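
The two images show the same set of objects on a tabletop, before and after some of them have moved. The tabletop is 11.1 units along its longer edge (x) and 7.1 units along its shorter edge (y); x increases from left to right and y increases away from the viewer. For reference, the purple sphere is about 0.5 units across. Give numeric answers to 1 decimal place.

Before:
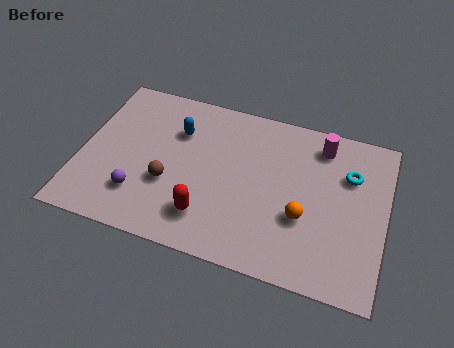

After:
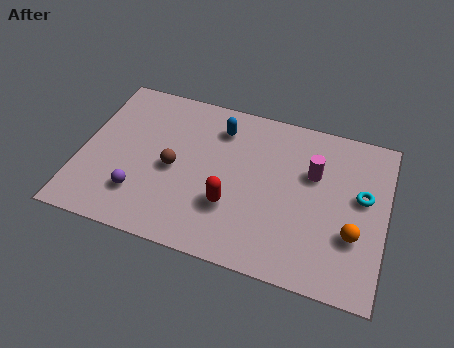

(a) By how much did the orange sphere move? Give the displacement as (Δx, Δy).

(1.8, -0.2)

The orange sphere was at about (8.2, 2.6) and moved to about (10.0, 2.4).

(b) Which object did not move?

the purple sphere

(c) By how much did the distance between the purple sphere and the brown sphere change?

+0.6

The distance was about 1.3 in the first image and 1.9 in the second, so they moved 0.6 units further apart.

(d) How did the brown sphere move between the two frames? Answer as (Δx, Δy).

(0.1, 0.7)

The brown sphere started near (3.3, 2.6) and ended near (3.4, 3.3).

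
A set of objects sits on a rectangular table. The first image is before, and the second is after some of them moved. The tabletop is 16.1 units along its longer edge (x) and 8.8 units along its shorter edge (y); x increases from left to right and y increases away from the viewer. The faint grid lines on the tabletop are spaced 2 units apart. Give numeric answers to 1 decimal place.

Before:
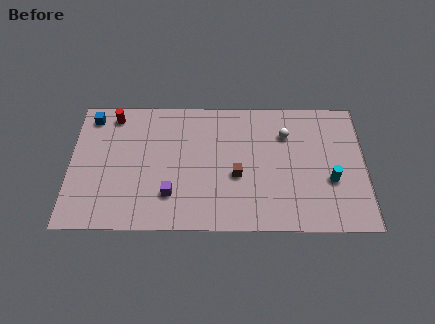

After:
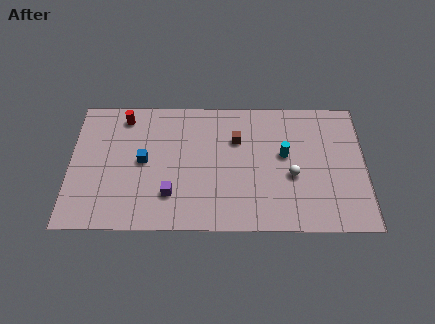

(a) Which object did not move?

the purple cube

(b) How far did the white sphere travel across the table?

2.8

The white sphere moved from about (11.8, 6.4) to (12.1, 3.6), a distance of √(0.3² + 2.8²) ≈ 2.8.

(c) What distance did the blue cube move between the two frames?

4.2

The blue cube moved from about (1.1, 7.5) to (4.0, 4.5), a distance of √(2.9² + 3.0²) ≈ 4.2.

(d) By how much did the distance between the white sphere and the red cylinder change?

+0.4

They were about 9.6 units apart before and 10.0 after — 0.4 units further apart.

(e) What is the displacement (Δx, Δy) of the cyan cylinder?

(-2.5, 1.7)

From the two frames, the cyan cylinder sits at roughly (14.2, 3.3) before and (11.7, 5.0) after.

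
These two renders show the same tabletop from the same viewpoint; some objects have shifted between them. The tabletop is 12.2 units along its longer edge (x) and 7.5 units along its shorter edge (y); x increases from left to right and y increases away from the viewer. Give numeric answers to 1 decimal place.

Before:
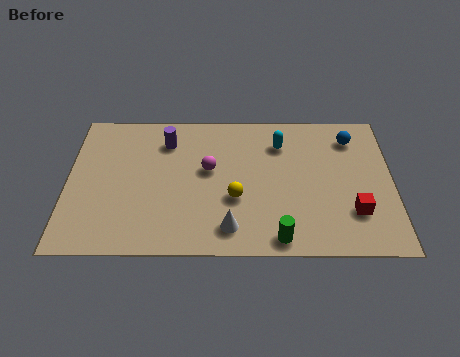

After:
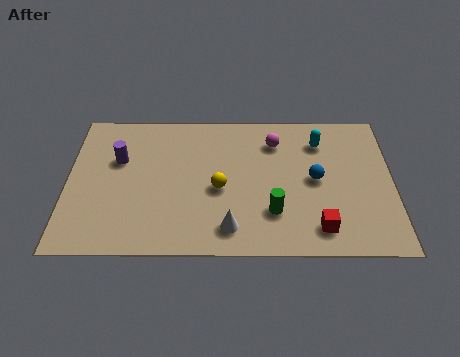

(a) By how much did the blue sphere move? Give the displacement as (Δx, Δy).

(-1.4, -2.2)

The blue sphere was at about (10.7, 6.0) and moved to about (9.3, 3.8).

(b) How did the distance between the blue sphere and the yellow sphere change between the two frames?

-1.8

Before: roughly 5.4 units apart; after: 3.6. That's 1.8 units closer together.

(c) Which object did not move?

the white cone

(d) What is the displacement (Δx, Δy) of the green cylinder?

(-0.2, 1.3)

From the two frames, the green cylinder sits at roughly (7.9, 0.8) before and (7.7, 2.1) after.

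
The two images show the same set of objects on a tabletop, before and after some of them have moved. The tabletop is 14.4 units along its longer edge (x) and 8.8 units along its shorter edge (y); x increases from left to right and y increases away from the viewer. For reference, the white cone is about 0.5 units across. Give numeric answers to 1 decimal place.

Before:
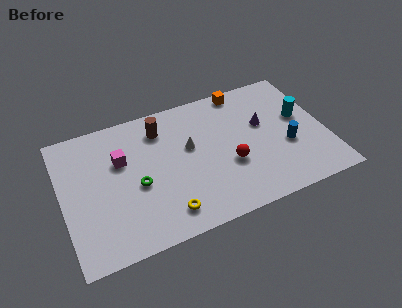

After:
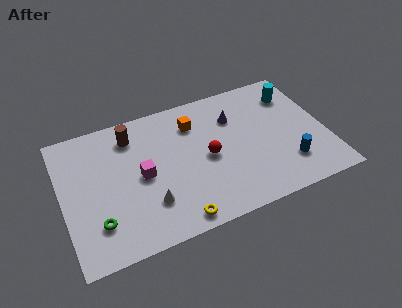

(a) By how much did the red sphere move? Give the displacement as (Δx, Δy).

(-1.1, 0.9)

From the two frames, the red sphere sits at roughly (9.0, 3.3) before and (7.9, 4.2) after.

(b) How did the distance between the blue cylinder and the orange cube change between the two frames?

+1.5

The distance was about 5.0 in the first image and 6.5 in the second, so they moved 1.5 units further apart.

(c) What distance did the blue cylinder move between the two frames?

1.2

From (12.2, 3.4) to (12.1, 2.2), the blue cylinder covered √(0.1² + 1.2²) ≈ 1.2 units.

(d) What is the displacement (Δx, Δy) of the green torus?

(-2.3, -1.6)

The green torus started near (4.0, 3.8) and ended near (1.7, 2.2).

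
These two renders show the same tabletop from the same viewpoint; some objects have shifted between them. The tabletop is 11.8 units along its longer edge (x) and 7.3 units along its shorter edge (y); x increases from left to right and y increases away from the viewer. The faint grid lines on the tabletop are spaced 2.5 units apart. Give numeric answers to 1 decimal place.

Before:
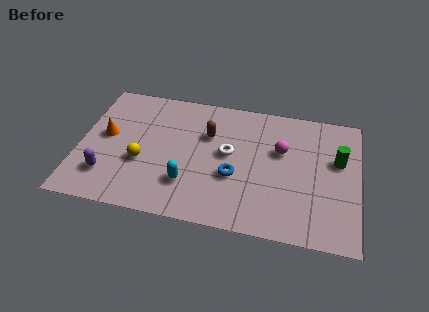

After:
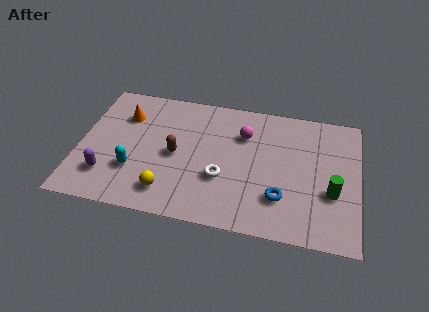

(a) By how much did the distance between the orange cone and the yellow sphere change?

+2.4

They were about 2.0 units apart before and 4.4 after — 2.4 units further apart.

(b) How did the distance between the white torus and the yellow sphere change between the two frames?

-1.3

The distance was about 3.8 in the first image and 2.5 in the second, so they moved 1.3 units closer together.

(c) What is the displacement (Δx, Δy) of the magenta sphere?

(-1.6, 0.6)

The magenta sphere was at about (8.5, 4.6) and moved to about (6.9, 5.2).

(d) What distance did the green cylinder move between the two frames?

1.8

From (10.9, 4.5) to (10.7, 2.7), the green cylinder covered √(0.2² + 1.8²) ≈ 1.8 units.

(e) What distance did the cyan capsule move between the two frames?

2.3

The cyan capsule was near (4.7, 2.0) before and (2.4, 2.3) after, so it travelled √(2.3² + 0.3²) ≈ 2.3 units.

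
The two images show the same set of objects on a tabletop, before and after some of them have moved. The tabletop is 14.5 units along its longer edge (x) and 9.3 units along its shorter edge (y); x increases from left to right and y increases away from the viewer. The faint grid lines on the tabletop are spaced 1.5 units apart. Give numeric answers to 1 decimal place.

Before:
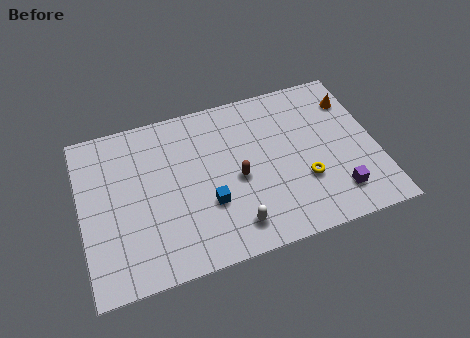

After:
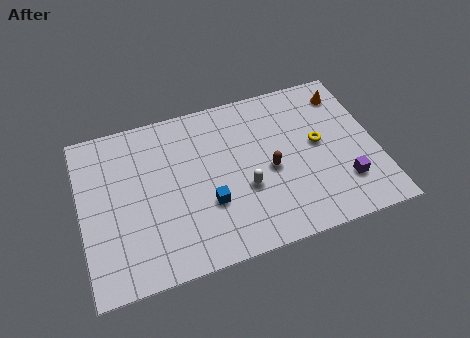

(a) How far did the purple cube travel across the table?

0.6

From (12.3, 1.9) to (12.7, 2.4), the purple cube covered √(0.4² + 0.5²) ≈ 0.6 units.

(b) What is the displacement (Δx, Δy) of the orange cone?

(-0.3, 0.5)

The orange cone started near (13.6, 7.1) and ended near (13.3, 7.6).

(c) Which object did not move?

the blue cube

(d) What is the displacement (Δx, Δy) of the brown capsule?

(1.6, 0.0)

The brown capsule was at about (7.6, 4.2) and moved to about (9.2, 4.2).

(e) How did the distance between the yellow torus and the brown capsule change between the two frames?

-0.8

They were about 3.4 units apart before and 2.6 after — 0.8 units closer together.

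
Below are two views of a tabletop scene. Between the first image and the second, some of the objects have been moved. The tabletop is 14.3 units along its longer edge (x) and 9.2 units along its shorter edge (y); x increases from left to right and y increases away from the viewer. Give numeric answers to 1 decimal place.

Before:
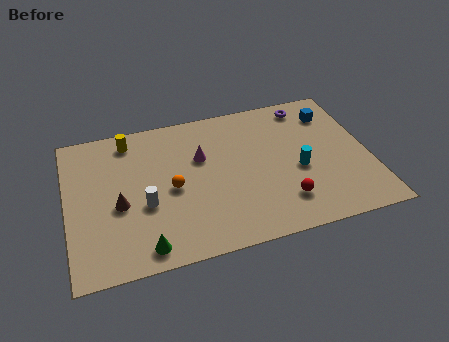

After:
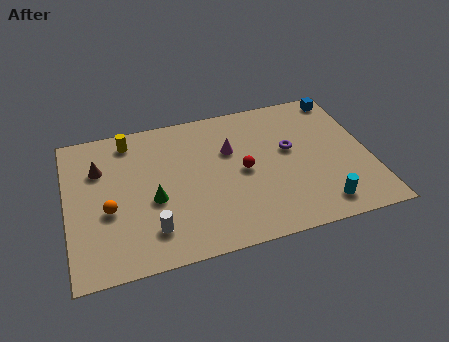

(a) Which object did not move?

the yellow cylinder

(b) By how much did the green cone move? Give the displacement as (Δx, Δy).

(0.6, 2.7)

The green cone was at about (3.4, 1.1) and moved to about (4.0, 3.8).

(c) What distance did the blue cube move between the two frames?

1.2

From (12.8, 7.2) to (13.4, 8.2), the blue cube covered √(0.6² + 1.0²) ≈ 1.2 units.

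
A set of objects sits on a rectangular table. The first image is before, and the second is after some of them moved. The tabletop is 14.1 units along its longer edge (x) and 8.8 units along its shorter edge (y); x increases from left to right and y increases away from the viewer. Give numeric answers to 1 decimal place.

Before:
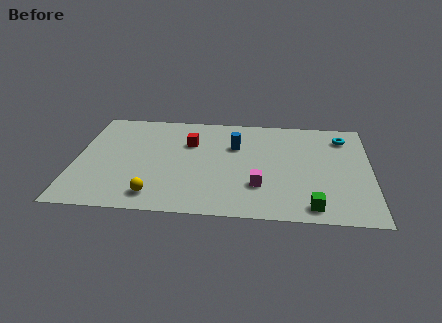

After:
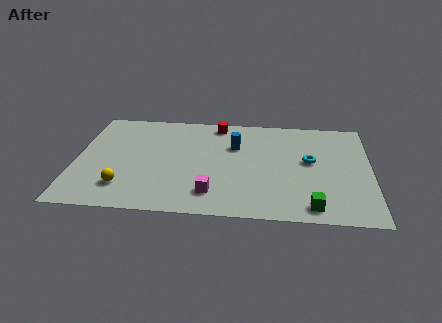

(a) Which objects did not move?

the green cube and the blue cylinder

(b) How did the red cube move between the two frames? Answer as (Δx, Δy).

(1.3, 1.8)

The red cube started near (5.4, 6.0) and ended near (6.7, 7.8).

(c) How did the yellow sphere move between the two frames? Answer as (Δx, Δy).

(-1.5, 0.6)

From the two frames, the yellow sphere sits at roughly (3.9, 1.4) before and (2.4, 2.0) after.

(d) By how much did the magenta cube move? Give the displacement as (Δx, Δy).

(-2.2, -0.8)

From the two frames, the magenta cube sits at roughly (8.8, 2.6) before and (6.6, 1.8) after.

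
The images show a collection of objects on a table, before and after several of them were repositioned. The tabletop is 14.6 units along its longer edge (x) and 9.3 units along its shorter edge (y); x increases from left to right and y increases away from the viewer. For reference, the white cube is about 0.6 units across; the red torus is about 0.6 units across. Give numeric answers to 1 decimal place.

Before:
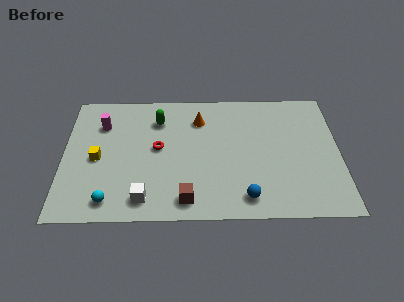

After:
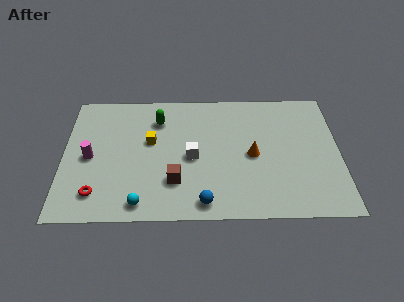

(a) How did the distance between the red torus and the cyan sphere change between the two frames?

-2.1

The distance was about 4.5 in the first image and 2.4 in the second, so they moved 2.1 units closer together.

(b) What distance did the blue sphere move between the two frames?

2.2

The blue sphere was near (9.6, 1.4) before and (7.4, 1.1) after, so it travelled √(2.2² + 0.3²) ≈ 2.2 units.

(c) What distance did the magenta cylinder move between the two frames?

2.5

The magenta cylinder moved from about (2.0, 6.8) to (1.4, 4.4), a distance of √(0.6² + 2.4²) ≈ 2.5.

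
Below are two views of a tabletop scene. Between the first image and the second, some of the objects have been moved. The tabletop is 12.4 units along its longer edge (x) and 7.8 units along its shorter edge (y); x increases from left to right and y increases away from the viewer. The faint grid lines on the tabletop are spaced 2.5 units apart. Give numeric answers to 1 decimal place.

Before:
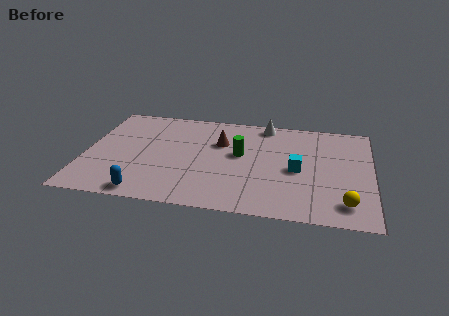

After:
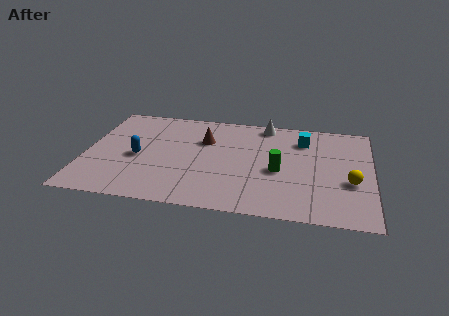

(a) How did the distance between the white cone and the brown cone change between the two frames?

+0.5

Before: roughly 2.6 units apart; after: 3.1. That's 0.5 units further apart.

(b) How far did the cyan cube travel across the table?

2.4

The cyan cube moved from about (9.2, 3.6) to (9.4, 6.0), a distance of √(0.2² + 2.4²) ≈ 2.4.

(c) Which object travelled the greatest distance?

the blue capsule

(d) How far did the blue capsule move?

2.7

From (2.8, 0.8) to (2.3, 3.5), the blue capsule covered √(0.5² + 2.7²) ≈ 2.7 units.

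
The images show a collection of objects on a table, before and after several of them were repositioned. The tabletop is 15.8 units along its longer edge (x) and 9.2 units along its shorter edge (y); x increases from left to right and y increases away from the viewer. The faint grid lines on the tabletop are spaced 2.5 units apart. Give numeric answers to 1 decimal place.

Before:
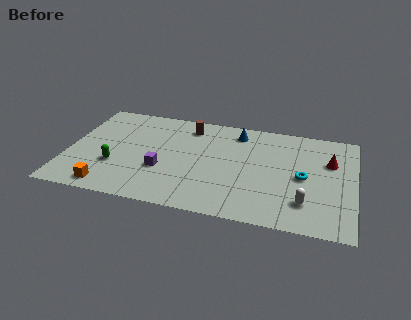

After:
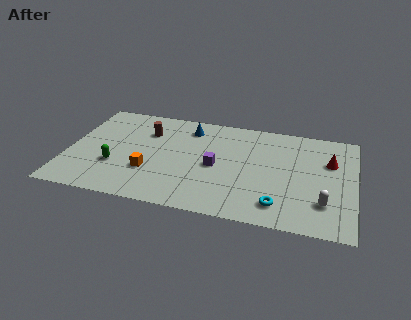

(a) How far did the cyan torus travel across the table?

3.0

From (13.0, 4.4) to (11.8, 1.7), the cyan torus covered √(1.2² + 2.7²) ≈ 3.0 units.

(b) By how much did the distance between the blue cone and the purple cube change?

-2.3

The distance was about 5.9 in the first image and 3.6 in the second, so they moved 2.3 units closer together.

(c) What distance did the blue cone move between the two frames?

2.7

From (9.2, 7.7) to (6.5, 7.5), the blue cone covered √(2.7² + 0.2²) ≈ 2.7 units.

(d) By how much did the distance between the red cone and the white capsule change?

-0.4

Before: roughly 4.1 units apart; after: 3.7. That's 0.4 units closer together.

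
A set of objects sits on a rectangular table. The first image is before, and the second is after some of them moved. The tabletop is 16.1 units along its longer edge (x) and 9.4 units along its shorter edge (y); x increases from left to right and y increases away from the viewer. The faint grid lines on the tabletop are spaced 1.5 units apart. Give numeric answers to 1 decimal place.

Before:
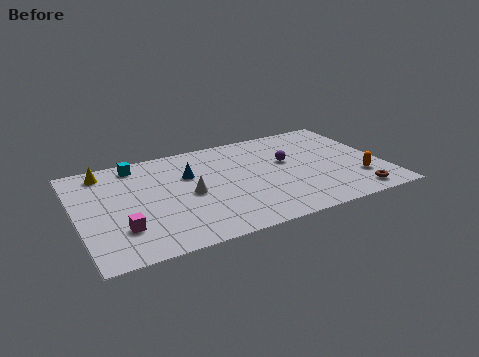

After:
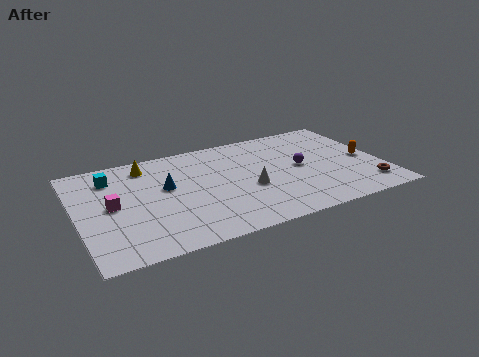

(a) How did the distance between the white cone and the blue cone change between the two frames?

+2.7

Before: roughly 1.8 units apart; after: 4.5. That's 2.7 units further apart.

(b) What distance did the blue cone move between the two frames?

1.5

From (6.0, 6.2) to (4.7, 5.5), the blue cone covered √(1.3² + 0.7²) ≈ 1.5 units.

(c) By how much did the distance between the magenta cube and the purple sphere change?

+0.4

The distance was about 9.6 in the first image and 10.0 in the second, so they moved 0.4 units further apart.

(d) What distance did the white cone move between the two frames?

3.2

The white cone moved from about (5.8, 4.4) to (8.9, 3.8), a distance of √(3.1² + 0.6²) ≈ 3.2.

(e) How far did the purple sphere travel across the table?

1.0

The purple sphere was near (11.2, 5.6) before and (11.8, 4.8) after, so it travelled √(0.6² + 0.8²) ≈ 1.0 units.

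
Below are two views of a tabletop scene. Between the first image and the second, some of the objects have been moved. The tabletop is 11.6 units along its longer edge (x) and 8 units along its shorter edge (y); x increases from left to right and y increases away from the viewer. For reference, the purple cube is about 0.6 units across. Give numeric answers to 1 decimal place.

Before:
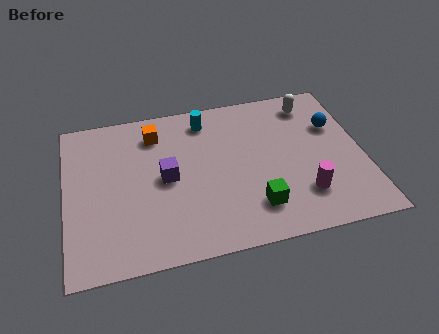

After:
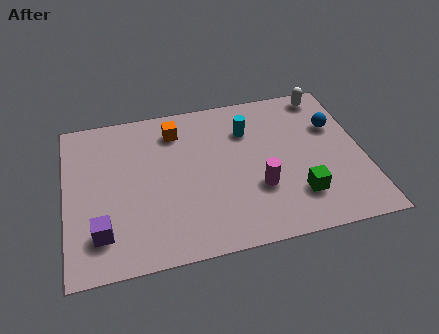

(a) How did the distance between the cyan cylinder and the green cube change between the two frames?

-1.0

The distance was about 5.2 in the first image and 4.2 in the second, so they moved 1.0 units closer together.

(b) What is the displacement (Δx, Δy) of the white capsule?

(0.6, 0.4)

The white capsule was at about (9.8, 6.7) and moved to about (10.4, 7.1).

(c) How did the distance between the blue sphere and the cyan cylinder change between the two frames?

-1.8

They were about 5.2 units apart before and 3.4 after — 1.8 units closer together.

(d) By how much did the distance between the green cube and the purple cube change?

+3.6

They were about 4.0 units apart before and 7.6 after — 3.6 units further apart.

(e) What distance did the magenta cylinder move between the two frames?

1.8

The magenta cylinder was near (9.1, 2.0) before and (7.4, 2.7) after, so it travelled √(1.7² + 0.7²) ≈ 1.8 units.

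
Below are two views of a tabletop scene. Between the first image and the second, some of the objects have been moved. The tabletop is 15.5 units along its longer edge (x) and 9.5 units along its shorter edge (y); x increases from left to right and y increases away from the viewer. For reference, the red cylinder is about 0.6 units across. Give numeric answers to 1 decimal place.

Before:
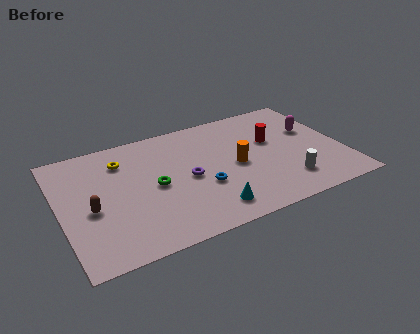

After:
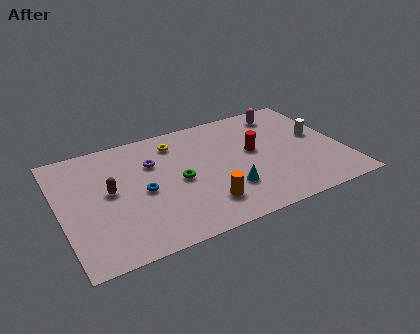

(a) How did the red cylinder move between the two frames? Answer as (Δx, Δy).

(-1.1, -0.5)

The red cylinder was at about (11.8, 5.8) and moved to about (10.7, 5.3).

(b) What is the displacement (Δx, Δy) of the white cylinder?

(2.2, 3.2)

The white cylinder was at about (12.1, 2.1) and moved to about (14.3, 5.3).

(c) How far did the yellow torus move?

3.0

The yellow torus was near (3.6, 7.3) before and (6.6, 7.7) after, so it travelled √(3.0² + 0.4²) ≈ 3.0 units.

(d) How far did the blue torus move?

3.3

The blue torus moved from about (7.6, 3.5) to (4.4, 4.4), a distance of √(3.2² + 0.9²) ≈ 3.3.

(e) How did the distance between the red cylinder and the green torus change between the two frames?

-2.4

They were about 6.8 units apart before and 4.4 after — 2.4 units closer together.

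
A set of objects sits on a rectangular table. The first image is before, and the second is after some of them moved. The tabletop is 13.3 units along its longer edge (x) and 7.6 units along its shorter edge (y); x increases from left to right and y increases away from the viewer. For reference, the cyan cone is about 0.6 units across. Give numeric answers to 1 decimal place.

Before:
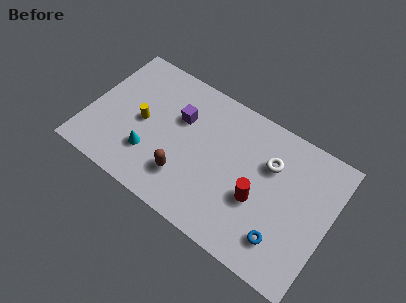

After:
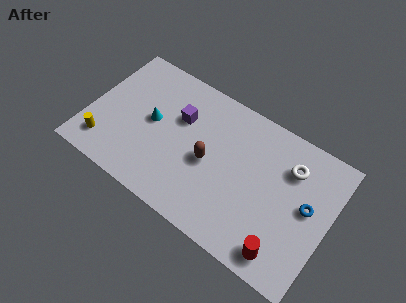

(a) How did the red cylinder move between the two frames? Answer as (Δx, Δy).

(1.8, -1.9)

The red cylinder was at about (9.5, 3.0) and moved to about (11.3, 1.1).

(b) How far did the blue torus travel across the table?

2.6

From (11.1, 1.7) to (12.1, 4.1), the blue torus covered √(1.0² + 2.4²) ≈ 2.6 units.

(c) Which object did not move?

the purple cube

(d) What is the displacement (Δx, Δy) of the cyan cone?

(-0.2, 1.8)

The cyan cone was at about (3.6, 2.2) and moved to about (3.4, 4.0).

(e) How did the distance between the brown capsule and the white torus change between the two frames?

-0.6

Before: roughly 5.3 units apart; after: 4.7. That's 0.6 units closer together.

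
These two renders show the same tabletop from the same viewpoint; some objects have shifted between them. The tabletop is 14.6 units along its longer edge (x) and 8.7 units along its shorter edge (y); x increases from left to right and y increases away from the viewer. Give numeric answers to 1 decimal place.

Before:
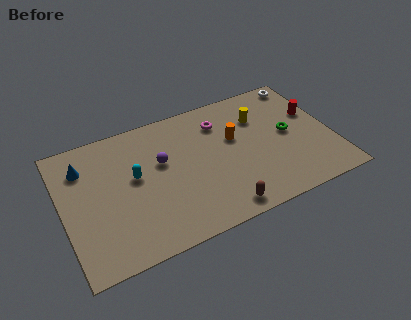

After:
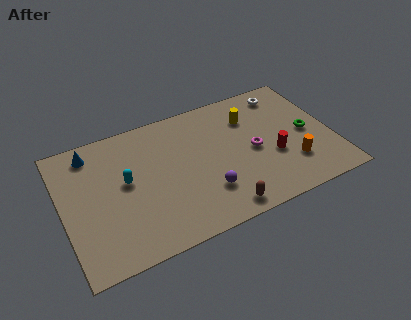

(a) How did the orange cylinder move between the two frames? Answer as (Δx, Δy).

(2.8, -2.9)

The orange cylinder was at about (9.4, 5.3) and moved to about (12.2, 2.4).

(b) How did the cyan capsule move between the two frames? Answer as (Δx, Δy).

(-0.5, -0.1)

The cyan capsule started near (3.9, 4.9) and ended near (3.4, 4.8).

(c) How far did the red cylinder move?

3.3

From (13.8, 5.4) to (11.3, 3.3), the red cylinder covered √(2.5² + 2.1²) ≈ 3.3 units.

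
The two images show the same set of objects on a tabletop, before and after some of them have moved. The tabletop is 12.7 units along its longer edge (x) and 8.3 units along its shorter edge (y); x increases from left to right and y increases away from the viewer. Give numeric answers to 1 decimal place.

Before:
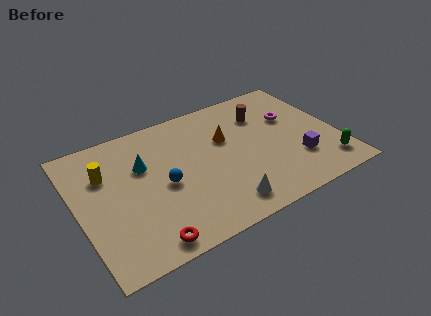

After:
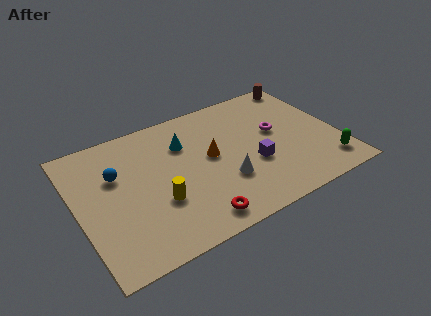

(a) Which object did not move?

the green capsule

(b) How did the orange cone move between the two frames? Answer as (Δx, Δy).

(-0.9, -0.8)

The orange cone was at about (7.4, 5.3) and moved to about (6.5, 4.5).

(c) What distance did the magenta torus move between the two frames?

1.1

The magenta torus was near (10.7, 5.3) before and (9.8, 4.7) after, so it travelled √(0.9² + 0.6²) ≈ 1.1 units.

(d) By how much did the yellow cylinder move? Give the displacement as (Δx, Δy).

(2.2, -2.8)

The yellow cylinder was at about (1.5, 5.7) and moved to about (3.7, 2.9).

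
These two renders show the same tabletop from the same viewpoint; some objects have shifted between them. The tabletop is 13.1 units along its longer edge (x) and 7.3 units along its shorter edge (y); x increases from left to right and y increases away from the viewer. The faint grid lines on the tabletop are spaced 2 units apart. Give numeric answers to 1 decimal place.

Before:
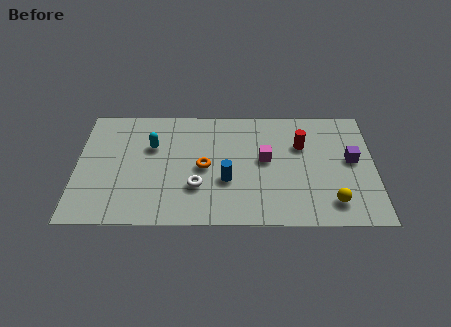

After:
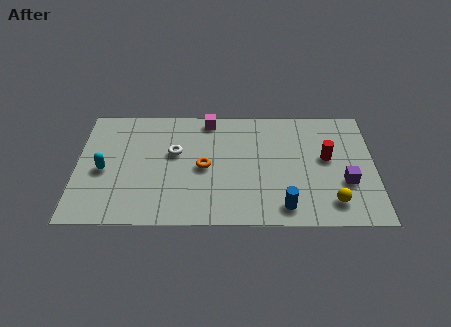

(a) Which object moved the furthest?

the magenta cube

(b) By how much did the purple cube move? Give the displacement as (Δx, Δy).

(-0.3, -1.4)

The purple cube started near (12.1, 4.0) and ended near (11.8, 2.6).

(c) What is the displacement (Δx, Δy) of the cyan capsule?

(-2.1, -1.5)

From the two frames, the cyan capsule sits at roughly (3.3, 4.8) before and (1.2, 3.3) after.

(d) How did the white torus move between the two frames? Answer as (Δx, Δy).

(-1.0, 2.1)

From the two frames, the white torus sits at roughly (5.3, 2.3) before and (4.3, 4.4) after.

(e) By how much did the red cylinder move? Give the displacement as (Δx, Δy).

(1.1, -0.8)

From the two frames, the red cylinder sits at roughly (9.9, 4.9) before and (11.0, 4.1) after.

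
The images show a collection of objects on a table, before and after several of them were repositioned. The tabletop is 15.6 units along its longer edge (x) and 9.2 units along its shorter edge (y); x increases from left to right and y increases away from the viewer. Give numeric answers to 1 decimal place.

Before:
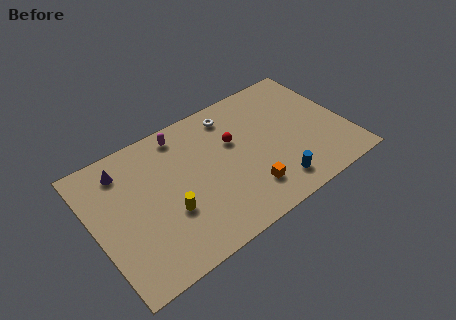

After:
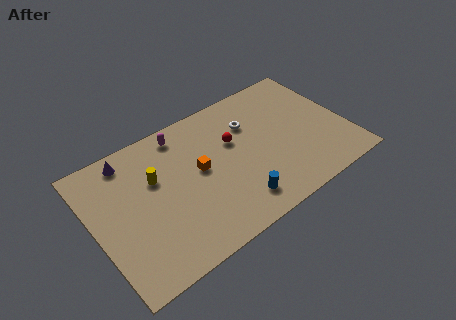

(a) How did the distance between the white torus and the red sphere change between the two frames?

-0.5

Before: roughly 1.9 units apart; after: 1.4. That's 0.5 units closer together.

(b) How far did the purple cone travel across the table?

0.6

The purple cone moved from about (2.2, 7.5) to (2.6, 8.0), a distance of √(0.4² + 0.5²) ≈ 0.6.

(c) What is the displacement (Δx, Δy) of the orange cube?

(-2.5, 2.9)

The orange cube was at about (9.0, 2.1) and moved to about (6.5, 5.0).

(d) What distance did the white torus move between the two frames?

1.6

From (9.0, 7.7) to (10.0, 6.5), the white torus covered √(1.0² + 1.2²) ≈ 1.6 units.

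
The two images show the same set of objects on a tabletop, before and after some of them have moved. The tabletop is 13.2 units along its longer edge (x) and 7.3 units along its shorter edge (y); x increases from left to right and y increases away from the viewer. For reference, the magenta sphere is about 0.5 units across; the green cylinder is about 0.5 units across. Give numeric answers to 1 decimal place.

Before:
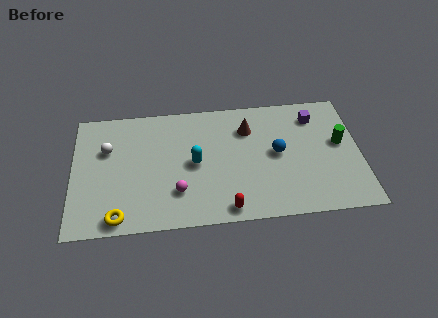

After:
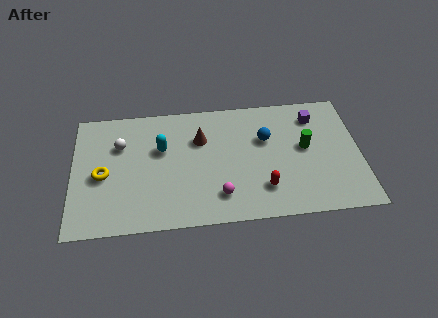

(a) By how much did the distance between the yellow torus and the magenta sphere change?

+2.6

Before: roughly 3.0 units apart; after: 5.6. That's 2.6 units further apart.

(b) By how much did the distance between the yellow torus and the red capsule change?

+2.6

They were about 4.9 units apart before and 7.5 after — 2.6 units further apart.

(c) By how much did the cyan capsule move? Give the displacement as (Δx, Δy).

(-1.5, 1.0)

The cyan capsule was at about (5.6, 3.6) and moved to about (4.1, 4.6).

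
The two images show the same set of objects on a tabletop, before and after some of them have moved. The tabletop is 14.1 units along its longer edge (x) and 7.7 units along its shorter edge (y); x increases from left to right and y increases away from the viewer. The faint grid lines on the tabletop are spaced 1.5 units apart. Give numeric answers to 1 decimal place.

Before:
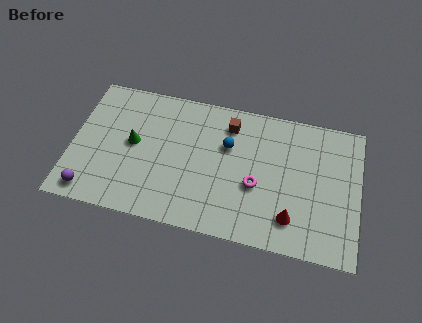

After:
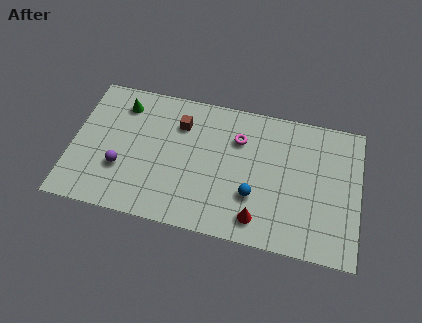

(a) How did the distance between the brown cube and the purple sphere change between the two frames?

-4.2

They were about 8.3 units apart before and 4.1 after — 4.2 units closer together.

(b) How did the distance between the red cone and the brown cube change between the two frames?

+0.4

Before: roughly 5.6 units apart; after: 6.0. That's 0.4 units further apart.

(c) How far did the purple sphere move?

2.1

The purple sphere was near (1.1, 1.0) before and (2.5, 2.6) after, so it travelled √(1.4² + 1.6²) ≈ 2.1 units.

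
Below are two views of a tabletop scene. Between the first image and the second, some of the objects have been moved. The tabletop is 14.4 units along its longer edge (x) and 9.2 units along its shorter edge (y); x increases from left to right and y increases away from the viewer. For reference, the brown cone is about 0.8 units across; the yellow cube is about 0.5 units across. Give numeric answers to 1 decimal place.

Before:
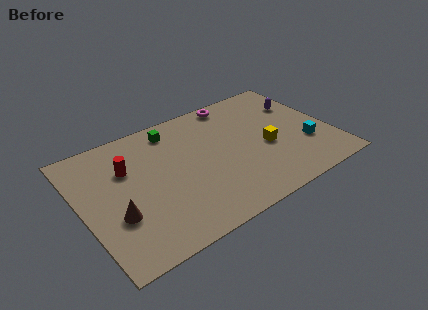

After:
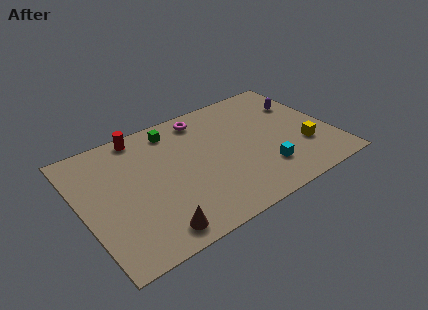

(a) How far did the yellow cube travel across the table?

2.2

The yellow cube was near (10.6, 3.9) before and (12.6, 2.9) after, so it travelled √(2.0² + 1.0²) ≈ 2.2 units.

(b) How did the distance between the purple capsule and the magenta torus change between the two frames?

+1.7

They were about 4.1 units apart before and 5.8 after — 1.7 units further apart.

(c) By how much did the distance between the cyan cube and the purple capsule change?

+1.7

Before: roughly 3.4 units apart; after: 5.1. That's 1.7 units further apart.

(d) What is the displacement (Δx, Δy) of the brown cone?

(1.8, -2.0)

The brown cone started near (1.7, 3.2) and ended near (3.5, 1.2).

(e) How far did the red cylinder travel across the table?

2.4

The red cylinder was near (2.8, 6.2) before and (3.9, 8.3) after, so it travelled √(1.1² + 2.1²) ≈ 2.4 units.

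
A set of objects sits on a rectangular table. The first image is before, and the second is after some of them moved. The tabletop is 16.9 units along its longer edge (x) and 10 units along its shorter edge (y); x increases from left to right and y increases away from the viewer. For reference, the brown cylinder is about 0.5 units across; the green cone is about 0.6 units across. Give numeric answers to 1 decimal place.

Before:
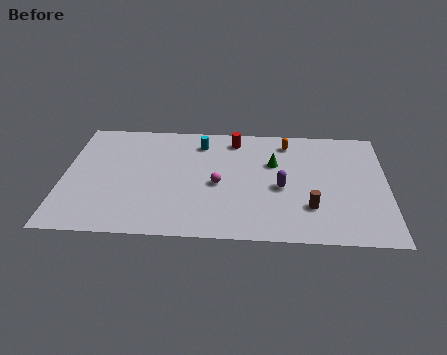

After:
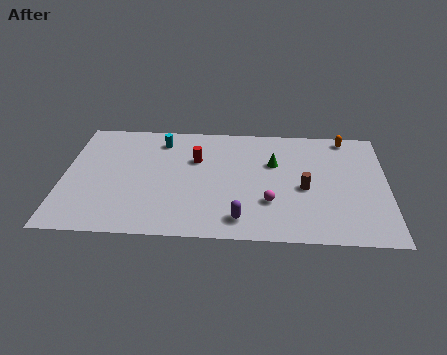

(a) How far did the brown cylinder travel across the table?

1.6

The brown cylinder moved from about (12.9, 2.8) to (12.6, 4.4), a distance of √(0.3² + 1.6²) ≈ 1.6.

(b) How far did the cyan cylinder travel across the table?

2.1

The cyan cylinder moved from about (7.1, 8.1) to (5.0, 8.2), a distance of √(2.1² + 0.1²) ≈ 2.1.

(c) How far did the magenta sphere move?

3.0

The magenta sphere moved from about (8.1, 4.5) to (10.8, 3.1), a distance of √(2.7² + 1.4²) ≈ 3.0.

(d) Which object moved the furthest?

the purple capsule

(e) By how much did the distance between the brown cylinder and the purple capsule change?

+2.1

Before: roughly 2.2 units apart; after: 4.3. That's 2.1 units further apart.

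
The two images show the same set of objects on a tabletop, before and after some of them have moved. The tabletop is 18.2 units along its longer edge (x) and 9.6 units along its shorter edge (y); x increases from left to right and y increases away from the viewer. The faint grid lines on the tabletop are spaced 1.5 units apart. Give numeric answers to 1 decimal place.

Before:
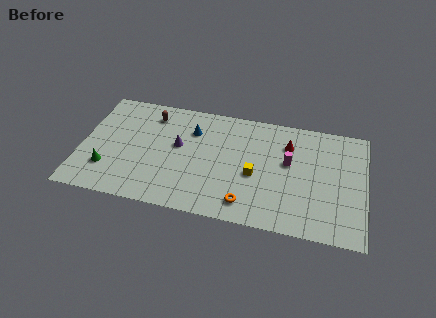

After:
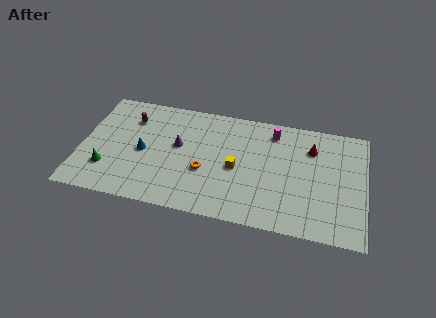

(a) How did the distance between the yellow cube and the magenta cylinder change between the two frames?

+1.6

They were about 2.6 units apart before and 4.2 after — 1.6 units further apart.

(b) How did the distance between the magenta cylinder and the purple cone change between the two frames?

-0.6

They were about 7.1 units apart before and 6.5 after — 0.6 units closer together.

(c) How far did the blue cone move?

3.9

The blue cone moved from about (7.0, 7.0) to (4.0, 4.5), a distance of √(3.0² + 2.5²) ≈ 3.9.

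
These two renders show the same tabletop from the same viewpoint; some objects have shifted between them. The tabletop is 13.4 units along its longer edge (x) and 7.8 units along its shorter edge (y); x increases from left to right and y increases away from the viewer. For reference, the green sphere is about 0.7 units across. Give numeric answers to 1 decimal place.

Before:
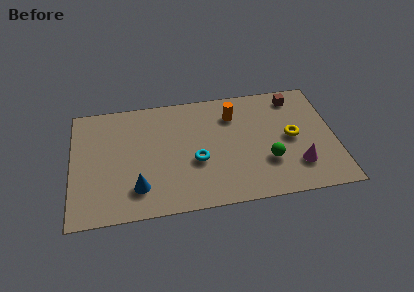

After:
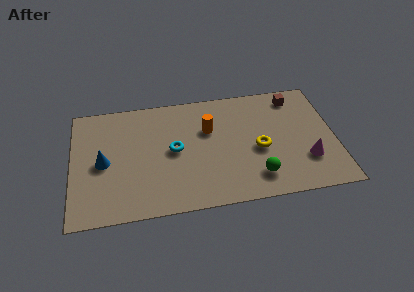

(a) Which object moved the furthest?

the blue cone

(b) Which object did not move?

the brown cube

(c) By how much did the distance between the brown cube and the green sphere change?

+1.1

The distance was about 4.4 in the first image and 5.5 in the second, so they moved 1.1 units further apart.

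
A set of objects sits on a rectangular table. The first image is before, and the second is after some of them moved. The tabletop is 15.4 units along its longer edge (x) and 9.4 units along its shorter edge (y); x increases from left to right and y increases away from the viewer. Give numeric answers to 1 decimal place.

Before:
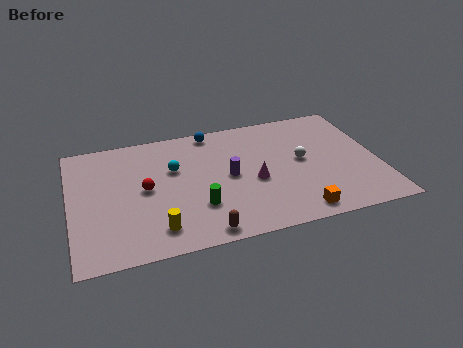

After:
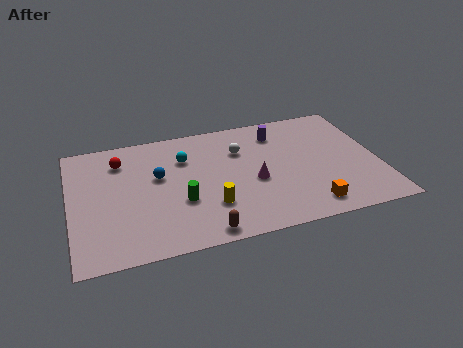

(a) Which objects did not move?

the magenta cone and the brown capsule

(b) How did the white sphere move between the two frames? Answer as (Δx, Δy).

(-3.0, 1.6)

The white sphere was at about (11.6, 5.0) and moved to about (8.6, 6.6).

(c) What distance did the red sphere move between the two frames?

2.7

From (3.7, 4.8) to (2.6, 7.3), the red sphere covered √(1.1² + 2.5²) ≈ 2.7 units.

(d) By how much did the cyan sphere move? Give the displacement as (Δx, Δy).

(0.6, 0.7)

From the two frames, the cyan sphere sits at roughly (5.2, 6.0) before and (5.8, 6.7) after.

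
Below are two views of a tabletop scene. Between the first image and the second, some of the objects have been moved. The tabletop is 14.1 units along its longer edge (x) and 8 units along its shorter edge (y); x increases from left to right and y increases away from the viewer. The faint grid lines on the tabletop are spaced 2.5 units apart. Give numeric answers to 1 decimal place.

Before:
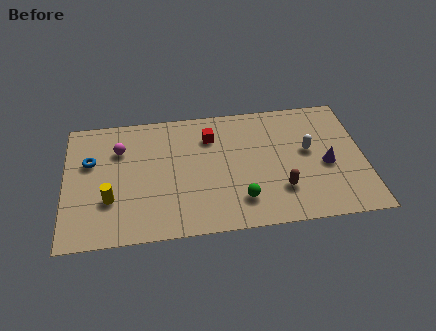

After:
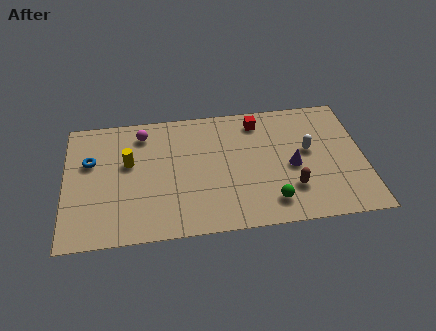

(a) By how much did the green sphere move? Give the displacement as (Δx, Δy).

(1.4, -0.3)

From the two frames, the green sphere sits at roughly (8.2, 1.8) before and (9.6, 1.5) after.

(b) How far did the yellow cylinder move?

2.4

The yellow cylinder was near (2.1, 2.6) before and (3.0, 4.8) after, so it travelled √(0.9² + 2.2²) ≈ 2.4 units.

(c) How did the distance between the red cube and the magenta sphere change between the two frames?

+1.2

The distance was about 4.3 in the first image and 5.5 in the second, so they moved 1.2 units further apart.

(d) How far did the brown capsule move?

0.5

The brown capsule was near (10.1, 2.2) before and (10.6, 2.2) after, so it travelled √(0.5² + 0.0²) ≈ 0.5 units.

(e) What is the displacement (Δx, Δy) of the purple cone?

(-1.6, 0.1)

From the two frames, the purple cone sits at roughly (12.3, 3.5) before and (10.7, 3.6) after.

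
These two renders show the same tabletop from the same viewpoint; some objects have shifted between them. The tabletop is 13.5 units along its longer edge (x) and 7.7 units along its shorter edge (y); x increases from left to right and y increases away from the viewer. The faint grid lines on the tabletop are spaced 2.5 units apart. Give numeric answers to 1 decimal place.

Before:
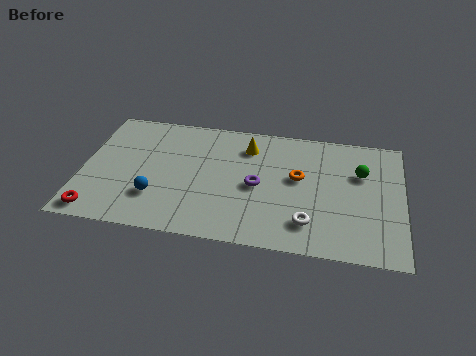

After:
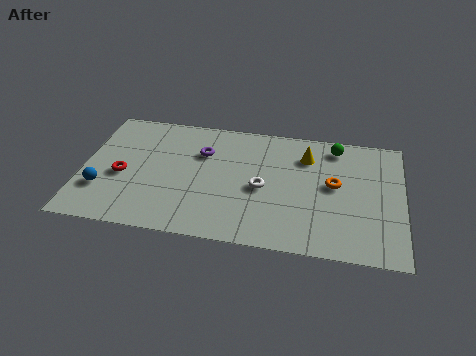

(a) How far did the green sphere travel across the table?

1.9

The green sphere moved from about (11.7, 5.1) to (10.6, 6.6), a distance of √(1.1² + 1.5²) ≈ 1.9.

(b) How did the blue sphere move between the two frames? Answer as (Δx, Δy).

(-2.3, 0.1)

From the two frames, the blue sphere sits at roughly (3.2, 2.2) before and (0.9, 2.3) after.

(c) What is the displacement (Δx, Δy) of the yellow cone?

(2.5, -0.2)

The yellow cone was at about (6.9, 6.0) and moved to about (9.4, 5.8).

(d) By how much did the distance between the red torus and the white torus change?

-2.9

Before: roughly 8.8 units apart; after: 5.9. That's 2.9 units closer together.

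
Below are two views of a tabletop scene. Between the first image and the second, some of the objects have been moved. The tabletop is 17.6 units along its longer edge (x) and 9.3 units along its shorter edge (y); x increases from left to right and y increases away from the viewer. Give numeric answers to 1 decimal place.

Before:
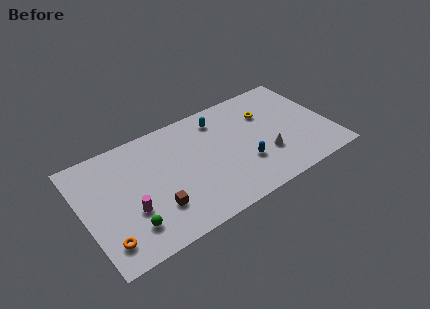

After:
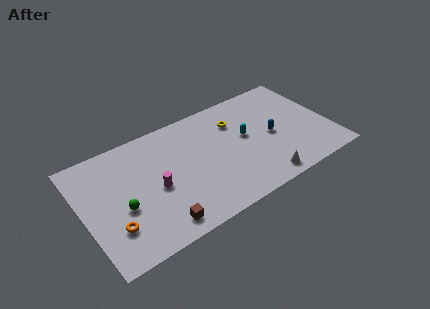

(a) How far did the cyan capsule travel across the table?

2.9

From (10.1, 7.6) to (11.7, 5.2), the cyan capsule covered √(1.6² + 2.4²) ≈ 2.9 units.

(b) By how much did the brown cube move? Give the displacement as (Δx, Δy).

(0.0, -1.3)

From the two frames, the brown cube sits at roughly (4.8, 2.6) before and (4.8, 1.3) after.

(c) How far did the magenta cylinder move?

2.1

The magenta cylinder moved from about (3.1, 3.3) to (5.0, 4.2), a distance of √(1.9² + 0.9²) ≈ 2.1.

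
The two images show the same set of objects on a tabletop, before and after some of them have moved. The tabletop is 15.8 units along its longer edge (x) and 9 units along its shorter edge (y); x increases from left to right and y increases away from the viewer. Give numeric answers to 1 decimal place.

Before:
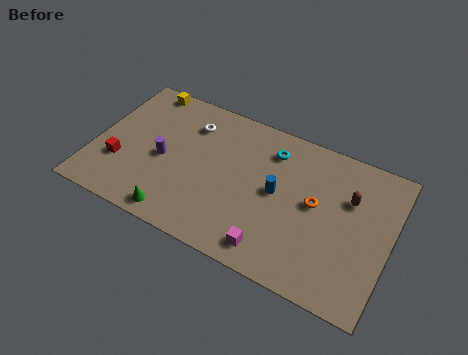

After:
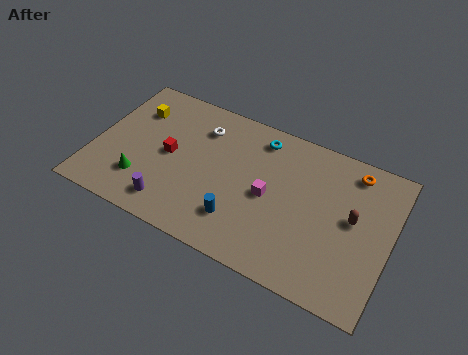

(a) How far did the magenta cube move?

3.1

The magenta cube moved from about (10.0, 1.3) to (9.4, 4.3), a distance of √(0.6² + 3.0²) ≈ 3.1.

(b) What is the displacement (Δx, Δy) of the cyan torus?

(-0.7, 0.5)

The cyan torus was at about (9.2, 7.1) and moved to about (8.5, 7.6).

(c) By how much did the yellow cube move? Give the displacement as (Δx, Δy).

(-0.2, -1.6)

From the two frames, the yellow cube sits at roughly (2.0, 8.2) before and (1.8, 6.6) after.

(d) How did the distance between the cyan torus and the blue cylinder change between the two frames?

+2.9

They were about 2.5 units apart before and 5.4 after — 2.9 units further apart.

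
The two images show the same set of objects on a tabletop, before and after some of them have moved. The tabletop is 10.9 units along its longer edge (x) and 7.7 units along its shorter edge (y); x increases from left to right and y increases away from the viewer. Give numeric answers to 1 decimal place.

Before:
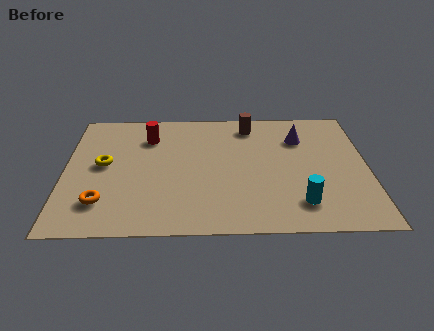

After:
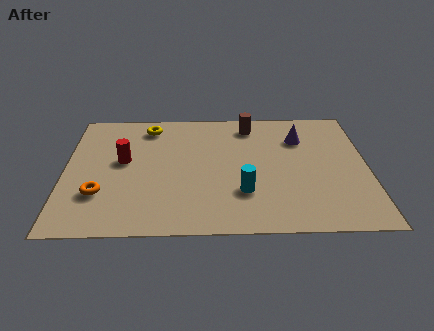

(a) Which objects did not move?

the brown cylinder and the purple cone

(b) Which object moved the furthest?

the yellow torus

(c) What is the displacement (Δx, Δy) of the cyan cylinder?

(-2.0, 0.7)

The cyan cylinder started near (8.4, 1.6) and ended near (6.4, 2.3).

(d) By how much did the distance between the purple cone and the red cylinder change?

+1.0

Before: roughly 5.5 units apart; after: 6.5. That's 1.0 units further apart.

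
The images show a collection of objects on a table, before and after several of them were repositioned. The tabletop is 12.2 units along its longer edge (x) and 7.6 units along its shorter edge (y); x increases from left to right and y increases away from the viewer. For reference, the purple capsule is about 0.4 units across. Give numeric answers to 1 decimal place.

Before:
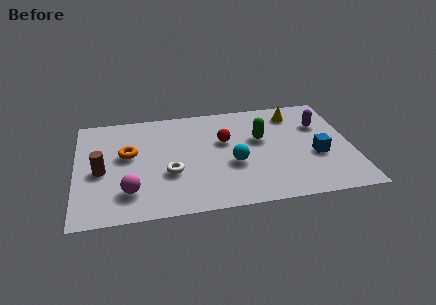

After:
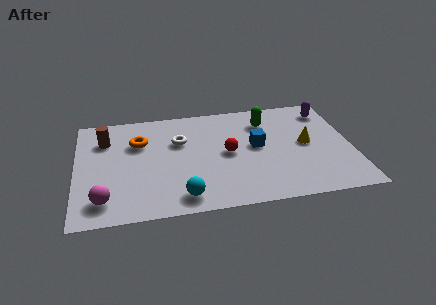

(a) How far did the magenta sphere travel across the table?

1.2

The magenta sphere moved from about (2.3, 1.8) to (1.2, 1.4), a distance of √(1.1² + 0.4²) ≈ 1.2.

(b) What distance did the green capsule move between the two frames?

1.2

The green capsule was near (8.2, 4.6) before and (8.5, 5.8) after, so it travelled √(0.3² + 1.2²) ≈ 1.2 units.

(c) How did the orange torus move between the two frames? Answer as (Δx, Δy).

(0.5, 0.8)

The orange torus was at about (2.3, 4.4) and moved to about (2.8, 5.2).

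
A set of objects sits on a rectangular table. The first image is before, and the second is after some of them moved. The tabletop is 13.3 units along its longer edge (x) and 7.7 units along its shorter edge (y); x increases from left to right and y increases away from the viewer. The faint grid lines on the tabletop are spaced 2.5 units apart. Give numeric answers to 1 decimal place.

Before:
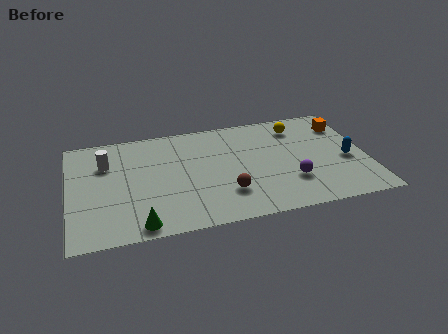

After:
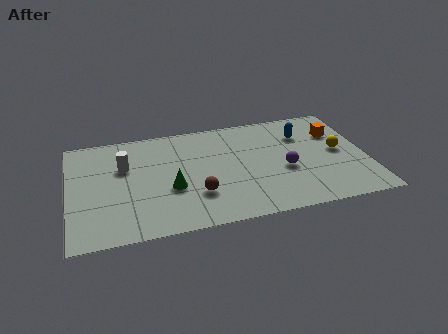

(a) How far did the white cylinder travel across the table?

0.9

The white cylinder moved from about (1.7, 5.4) to (2.5, 5.0), a distance of √(0.8² + 0.4²) ≈ 0.9.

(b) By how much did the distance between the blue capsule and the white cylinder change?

-2.8

Before: roughly 10.9 units apart; after: 8.1. That's 2.8 units closer together.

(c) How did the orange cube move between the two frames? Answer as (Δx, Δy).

(-0.4, -0.5)

From the two frames, the orange cube sits at roughly (12.5, 5.9) before and (12.1, 5.4) after.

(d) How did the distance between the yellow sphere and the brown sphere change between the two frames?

+1.3

Before: roughly 5.4 units apart; after: 6.7. That's 1.3 units further apart.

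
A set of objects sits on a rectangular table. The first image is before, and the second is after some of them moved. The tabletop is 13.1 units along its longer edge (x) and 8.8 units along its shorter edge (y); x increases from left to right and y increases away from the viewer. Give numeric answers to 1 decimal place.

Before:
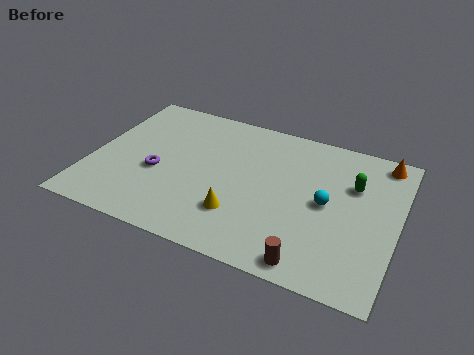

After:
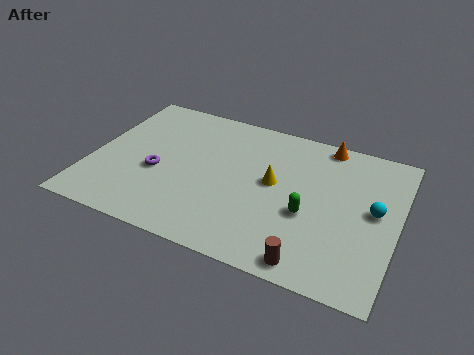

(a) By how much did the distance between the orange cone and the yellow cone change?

-4.1

The distance was about 7.8 in the first image and 3.7 in the second, so they moved 4.1 units closer together.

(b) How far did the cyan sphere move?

2.0

The cyan sphere was near (10.1, 4.4) before and (12.1, 4.7) after, so it travelled √(2.0² + 0.3²) ≈ 2.0 units.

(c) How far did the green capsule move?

2.9

From (11.1, 5.9) to (9.4, 3.5), the green capsule covered √(1.7² + 2.4²) ≈ 2.9 units.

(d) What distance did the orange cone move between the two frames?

2.5

From (12.2, 7.8) to (9.7, 8.0), the orange cone covered √(2.5² + 0.2²) ≈ 2.5 units.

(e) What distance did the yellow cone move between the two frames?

2.7

From (6.6, 2.4) to (7.8, 4.8), the yellow cone covered √(1.2² + 2.4²) ≈ 2.7 units.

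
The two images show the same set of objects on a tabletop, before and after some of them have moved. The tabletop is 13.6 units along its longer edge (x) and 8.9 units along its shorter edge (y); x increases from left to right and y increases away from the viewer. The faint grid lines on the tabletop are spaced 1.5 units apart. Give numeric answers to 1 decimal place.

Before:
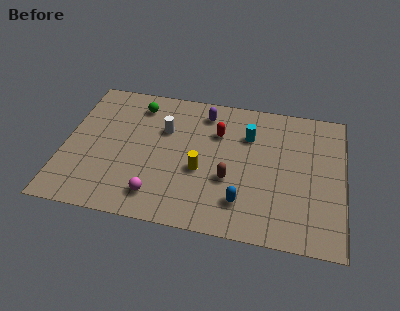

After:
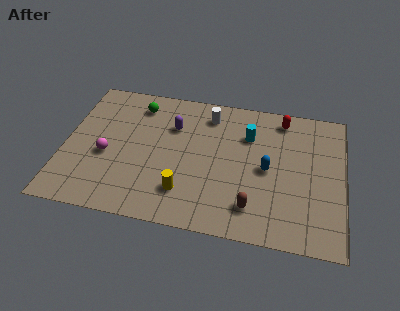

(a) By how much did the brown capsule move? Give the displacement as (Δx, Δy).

(1.2, -1.5)

From the two frames, the brown capsule sits at roughly (8.1, 3.3) before and (9.3, 1.8) after.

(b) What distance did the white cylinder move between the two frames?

2.5

The white cylinder was near (4.8, 5.9) before and (6.9, 7.3) after, so it travelled √(2.1² + 1.4²) ≈ 2.5 units.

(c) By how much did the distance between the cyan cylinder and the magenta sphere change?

+1.0

The distance was about 6.3 in the first image and 7.3 in the second, so they moved 1.0 units further apart.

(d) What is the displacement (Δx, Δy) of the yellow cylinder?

(-0.7, -1.5)

From the two frames, the yellow cylinder sits at roughly (6.7, 3.6) before and (6.0, 2.1) after.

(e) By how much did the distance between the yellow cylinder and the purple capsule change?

+0.4

The distance was about 3.8 in the first image and 4.2 in the second, so they moved 0.4 units further apart.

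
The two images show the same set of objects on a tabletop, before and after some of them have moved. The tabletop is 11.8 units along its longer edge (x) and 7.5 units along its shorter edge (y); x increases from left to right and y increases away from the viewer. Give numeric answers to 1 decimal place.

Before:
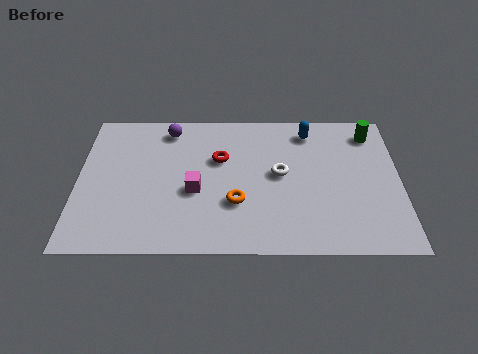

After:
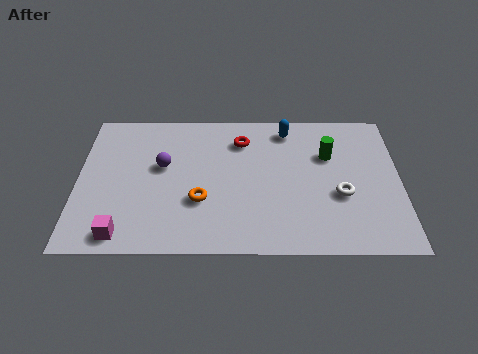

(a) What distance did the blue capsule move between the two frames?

0.8

The blue capsule was near (8.5, 6.3) before and (7.7, 6.4) after, so it travelled √(0.8² + 0.1²) ≈ 0.8 units.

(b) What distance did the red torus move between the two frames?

1.3

From (5.2, 4.8) to (6.0, 5.8), the red torus covered √(0.8² + 1.0²) ≈ 1.3 units.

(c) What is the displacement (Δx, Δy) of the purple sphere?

(-0.2, -2.0)

The purple sphere started near (3.3, 6.4) and ended near (3.1, 4.4).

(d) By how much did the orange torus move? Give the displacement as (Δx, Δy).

(-1.3, 0.1)

The orange torus was at about (5.8, 2.5) and moved to about (4.5, 2.6).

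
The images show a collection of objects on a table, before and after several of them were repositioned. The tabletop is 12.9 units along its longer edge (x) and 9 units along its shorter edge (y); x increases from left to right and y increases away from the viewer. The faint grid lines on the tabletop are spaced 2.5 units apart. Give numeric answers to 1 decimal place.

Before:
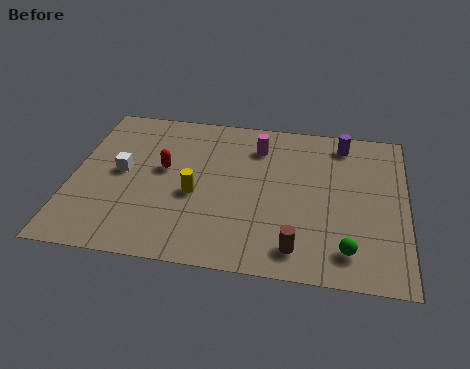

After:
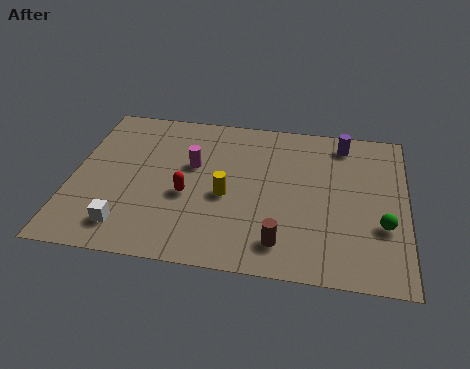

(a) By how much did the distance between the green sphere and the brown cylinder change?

+2.2

They were about 1.9 units apart before and 4.1 after — 2.2 units further apart.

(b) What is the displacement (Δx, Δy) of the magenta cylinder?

(-2.5, -1.5)

From the two frames, the magenta cylinder sits at roughly (7.1, 7.0) before and (4.6, 5.5) after.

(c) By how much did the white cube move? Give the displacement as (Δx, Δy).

(0.4, -3.1)

The white cube started near (1.9, 4.7) and ended near (2.3, 1.6).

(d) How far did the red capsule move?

1.7

The red capsule was near (3.5, 5.1) before and (4.5, 3.7) after, so it travelled √(1.0² + 1.4²) ≈ 1.7 units.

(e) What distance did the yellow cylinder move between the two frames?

1.2

From (4.8, 3.8) to (6.0, 3.9), the yellow cylinder covered √(1.2² + 0.1²) ≈ 1.2 units.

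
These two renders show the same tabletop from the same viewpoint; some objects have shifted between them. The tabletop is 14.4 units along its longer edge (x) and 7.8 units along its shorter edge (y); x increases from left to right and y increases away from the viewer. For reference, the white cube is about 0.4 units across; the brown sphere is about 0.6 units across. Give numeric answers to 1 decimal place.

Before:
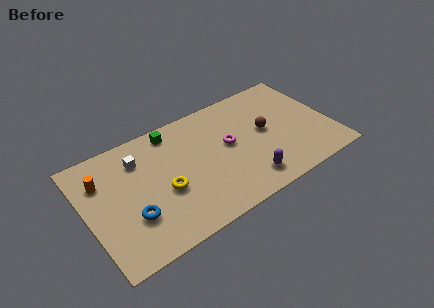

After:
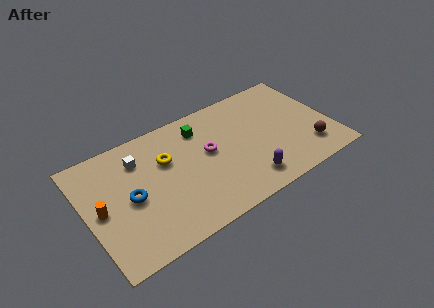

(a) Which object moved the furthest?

the brown sphere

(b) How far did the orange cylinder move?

1.8

The orange cylinder was near (1.1, 5.6) before and (0.8, 3.8) after, so it travelled √(0.3² + 1.8²) ≈ 1.8 units.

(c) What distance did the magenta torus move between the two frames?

1.2

The magenta torus moved from about (8.4, 4.3) to (7.2, 4.4), a distance of √(1.2² + 0.1²) ≈ 1.2.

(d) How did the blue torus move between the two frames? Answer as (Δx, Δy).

(0.1, 1.2)

From the two frames, the blue torus sits at roughly (2.4, 2.5) before and (2.5, 3.7) after.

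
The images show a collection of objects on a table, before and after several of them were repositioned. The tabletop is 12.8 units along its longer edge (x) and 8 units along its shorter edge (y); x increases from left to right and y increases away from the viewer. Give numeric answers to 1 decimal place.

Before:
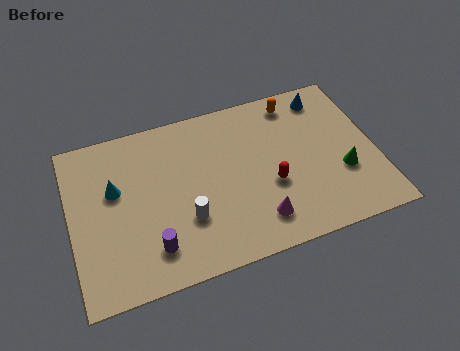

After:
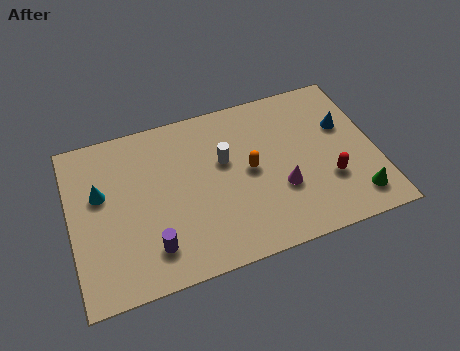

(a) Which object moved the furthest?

the orange capsule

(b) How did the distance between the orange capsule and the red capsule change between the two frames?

-0.5

The distance was about 4.0 in the first image and 3.5 in the second, so they moved 0.5 units closer together.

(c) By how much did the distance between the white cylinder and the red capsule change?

+1.2

Before: roughly 3.6 units apart; after: 4.8. That's 1.2 units further apart.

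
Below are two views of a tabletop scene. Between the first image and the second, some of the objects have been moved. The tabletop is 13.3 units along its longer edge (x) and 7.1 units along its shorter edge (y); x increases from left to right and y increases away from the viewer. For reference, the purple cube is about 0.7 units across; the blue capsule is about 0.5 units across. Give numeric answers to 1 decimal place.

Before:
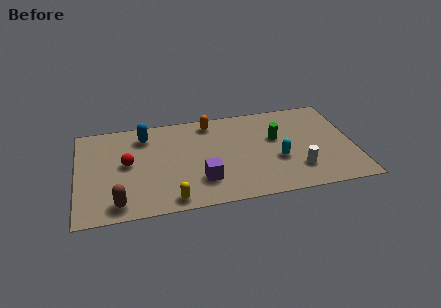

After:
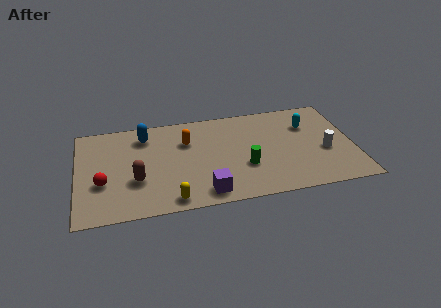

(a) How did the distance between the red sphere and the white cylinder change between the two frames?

+2.4

They were about 8.3 units apart before and 10.7 after — 2.4 units further apart.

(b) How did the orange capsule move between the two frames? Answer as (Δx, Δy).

(-1.2, -1.2)

The orange capsule started near (6.5, 6.1) and ended near (5.3, 4.9).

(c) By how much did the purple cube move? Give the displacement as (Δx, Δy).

(0.1, -0.9)

From the two frames, the purple cube sits at roughly (5.9, 1.9) before and (6.0, 1.0) after.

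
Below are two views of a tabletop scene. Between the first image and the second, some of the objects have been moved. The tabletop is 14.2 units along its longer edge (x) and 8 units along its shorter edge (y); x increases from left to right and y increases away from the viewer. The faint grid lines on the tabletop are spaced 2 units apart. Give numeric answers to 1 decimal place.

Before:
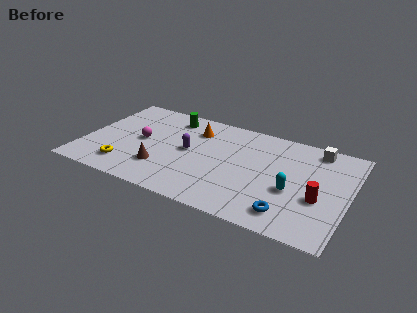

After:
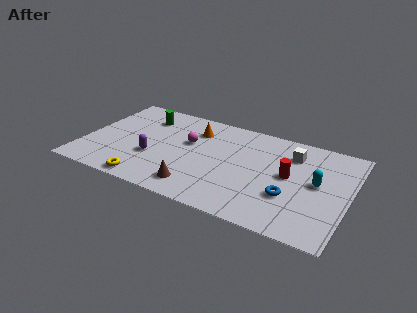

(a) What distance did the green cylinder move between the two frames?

1.5

The green cylinder was near (4.3, 6.7) before and (2.9, 6.2) after, so it travelled √(1.4² + 0.5²) ≈ 1.5 units.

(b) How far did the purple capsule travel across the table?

2.2

From (5.6, 4.2) to (3.8, 2.9), the purple capsule covered √(1.8² + 1.3²) ≈ 2.2 units.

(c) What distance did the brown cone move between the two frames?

2.2

The brown cone moved from about (4.4, 2.2) to (6.4, 1.4), a distance of √(2.0² + 0.8²) ≈ 2.2.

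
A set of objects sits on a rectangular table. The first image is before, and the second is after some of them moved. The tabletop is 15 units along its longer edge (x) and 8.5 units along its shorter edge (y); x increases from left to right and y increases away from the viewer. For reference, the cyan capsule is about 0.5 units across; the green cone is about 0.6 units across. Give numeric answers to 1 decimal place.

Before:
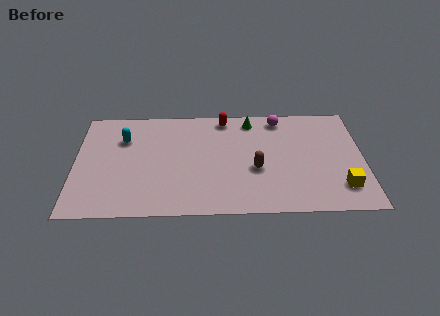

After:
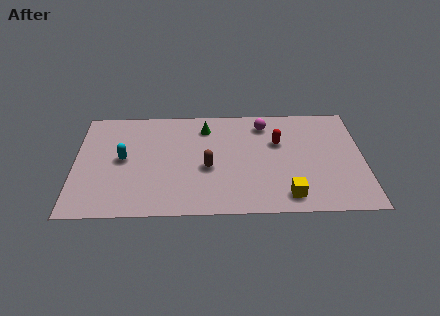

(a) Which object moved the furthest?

the red capsule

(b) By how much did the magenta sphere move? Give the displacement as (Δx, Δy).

(-0.8, -0.4)

From the two frames, the magenta sphere sits at roughly (10.7, 7.4) before and (9.9, 7.0) after.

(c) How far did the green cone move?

2.5

The green cone moved from about (9.2, 7.3) to (6.8, 6.8), a distance of √(2.4² + 0.5²) ≈ 2.5.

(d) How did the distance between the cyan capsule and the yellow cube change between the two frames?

-3.0

Before: roughly 12.0 units apart; after: 9.0. That's 3.0 units closer together.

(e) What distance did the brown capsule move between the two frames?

2.5

The brown capsule moved from about (9.4, 3.4) to (6.9, 3.6), a distance of √(2.5² + 0.2²) ≈ 2.5.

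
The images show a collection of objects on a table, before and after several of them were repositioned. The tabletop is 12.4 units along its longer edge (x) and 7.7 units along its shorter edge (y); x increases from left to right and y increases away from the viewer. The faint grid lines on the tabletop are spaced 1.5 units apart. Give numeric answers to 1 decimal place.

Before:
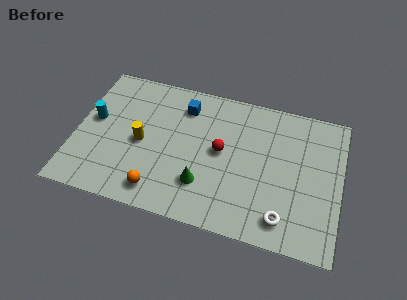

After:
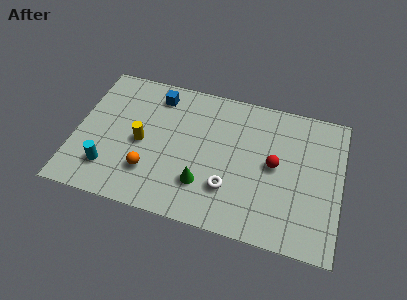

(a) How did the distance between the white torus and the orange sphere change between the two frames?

-2.1

The distance was about 5.8 in the first image and 3.7 in the second, so they moved 2.1 units closer together.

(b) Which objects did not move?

the yellow cylinder and the green cone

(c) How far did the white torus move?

2.8

The white torus was near (9.9, 1.3) before and (7.3, 2.2) after, so it travelled √(2.6² + 0.9²) ≈ 2.8 units.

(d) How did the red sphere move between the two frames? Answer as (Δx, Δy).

(2.5, -0.1)

The red sphere started near (6.8, 4.1) and ended near (9.3, 4.0).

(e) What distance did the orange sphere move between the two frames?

1.0

The orange sphere moved from about (4.1, 1.2) to (3.6, 2.1), a distance of √(0.5² + 0.9²) ≈ 1.0.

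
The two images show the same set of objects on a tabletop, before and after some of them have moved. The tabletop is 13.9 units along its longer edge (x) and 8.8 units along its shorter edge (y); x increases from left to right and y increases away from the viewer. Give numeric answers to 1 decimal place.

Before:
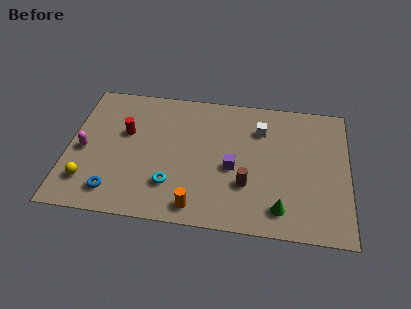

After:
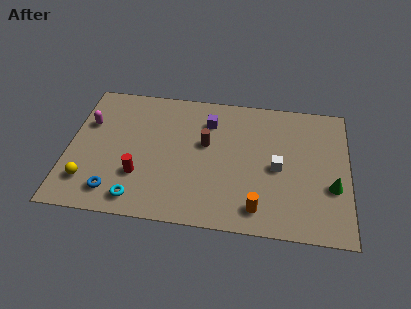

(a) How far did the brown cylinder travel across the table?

3.2

The brown cylinder moved from about (8.9, 2.8) to (6.8, 5.2), a distance of √(2.1² + 2.4²) ≈ 3.2.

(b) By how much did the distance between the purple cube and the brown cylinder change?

+0.3

They were about 1.2 units apart before and 1.5 after — 0.3 units further apart.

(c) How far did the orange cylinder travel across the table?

3.0

The orange cylinder was near (6.5, 1.1) before and (9.5, 1.4) after, so it travelled √(3.0² + 0.3²) ≈ 3.0 units.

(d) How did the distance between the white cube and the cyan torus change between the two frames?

+1.4

They were about 6.0 units apart before and 7.4 after — 1.4 units further apart.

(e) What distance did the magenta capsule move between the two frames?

1.8

From (0.8, 4.0) to (0.9, 5.8), the magenta capsule covered √(0.1² + 1.8²) ≈ 1.8 units.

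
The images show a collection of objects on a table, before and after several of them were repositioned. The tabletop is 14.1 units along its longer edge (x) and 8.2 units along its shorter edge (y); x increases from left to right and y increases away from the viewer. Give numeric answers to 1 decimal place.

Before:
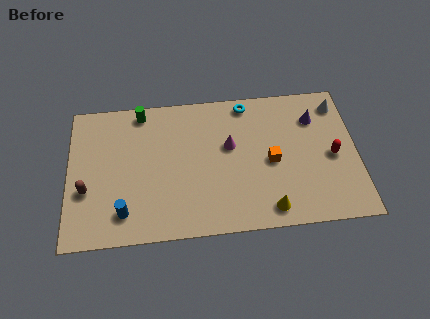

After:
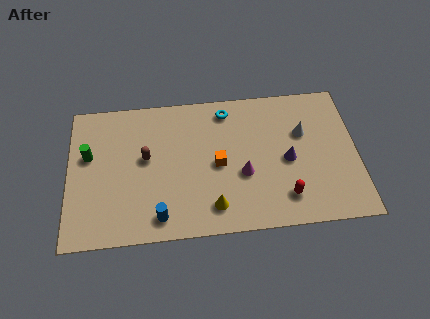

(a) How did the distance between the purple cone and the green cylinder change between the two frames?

+1.2

They were about 8.6 units apart before and 9.8 after — 1.2 units further apart.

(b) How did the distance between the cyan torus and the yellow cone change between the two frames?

-0.7

They were about 6.3 units apart before and 5.6 after — 0.7 units closer together.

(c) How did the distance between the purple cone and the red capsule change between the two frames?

-0.3

The distance was about 2.4 in the first image and 2.1 in the second, so they moved 0.3 units closer together.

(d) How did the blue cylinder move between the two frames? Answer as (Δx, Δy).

(1.7, -0.4)

The blue cylinder started near (2.7, 1.6) and ended near (4.4, 1.2).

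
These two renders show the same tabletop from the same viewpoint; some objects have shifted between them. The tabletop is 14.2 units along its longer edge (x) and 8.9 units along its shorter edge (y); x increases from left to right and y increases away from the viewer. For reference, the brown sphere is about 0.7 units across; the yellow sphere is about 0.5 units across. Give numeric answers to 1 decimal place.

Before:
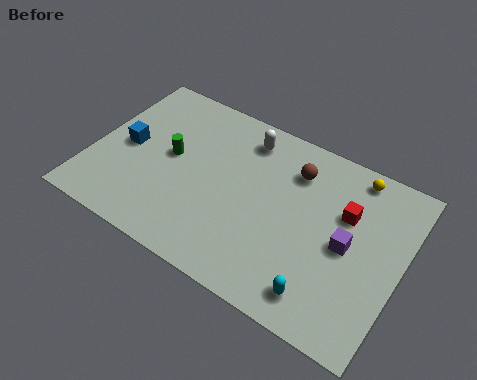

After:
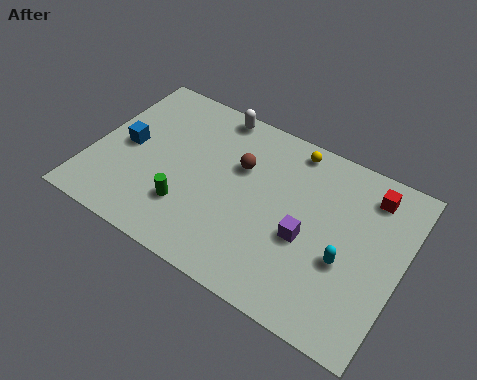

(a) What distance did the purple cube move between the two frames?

1.9

The purple cube moved from about (11.8, 4.3) to (10.0, 3.7), a distance of √(1.8² + 0.6²) ≈ 1.9.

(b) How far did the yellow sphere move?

2.9

From (11.6, 7.9) to (8.7, 7.9), the yellow sphere covered √(2.9² + 0.0²) ≈ 2.9 units.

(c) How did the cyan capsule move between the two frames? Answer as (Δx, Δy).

(0.7, 2.1)

The cyan capsule was at about (11.1, 1.4) and moved to about (11.8, 3.5).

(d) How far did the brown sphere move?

2.6

The brown sphere moved from about (9.0, 6.8) to (6.6, 5.8), a distance of √(2.4² + 1.0²) ≈ 2.6.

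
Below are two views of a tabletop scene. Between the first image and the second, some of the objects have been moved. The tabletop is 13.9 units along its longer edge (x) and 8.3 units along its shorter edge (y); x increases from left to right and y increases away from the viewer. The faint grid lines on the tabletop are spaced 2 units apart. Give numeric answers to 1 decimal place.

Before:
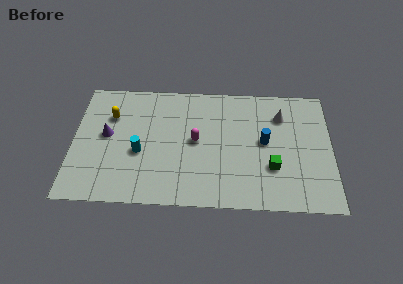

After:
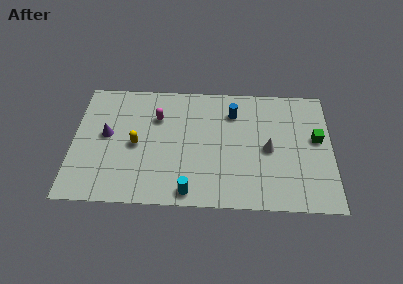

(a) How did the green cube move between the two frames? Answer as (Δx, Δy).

(2.4, 2.0)

The green cube was at about (10.7, 2.7) and moved to about (13.1, 4.7).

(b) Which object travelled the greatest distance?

the cyan cylinder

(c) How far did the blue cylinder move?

2.5

The blue cylinder was near (10.3, 4.4) before and (8.6, 6.3) after, so it travelled √(1.7² + 1.9²) ≈ 2.5 units.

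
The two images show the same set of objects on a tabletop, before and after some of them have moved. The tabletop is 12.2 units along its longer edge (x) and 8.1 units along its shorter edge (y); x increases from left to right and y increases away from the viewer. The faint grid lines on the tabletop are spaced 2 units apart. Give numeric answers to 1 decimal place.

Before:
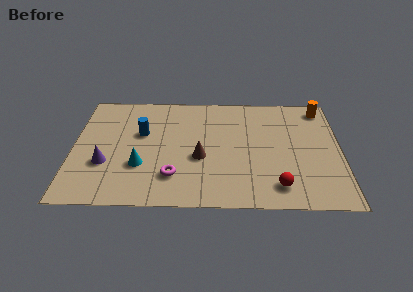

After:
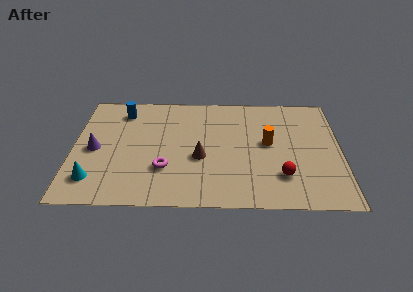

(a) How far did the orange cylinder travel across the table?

3.6

The orange cylinder was near (11.4, 7.0) before and (8.9, 4.4) after, so it travelled √(2.5² + 2.6²) ≈ 3.6 units.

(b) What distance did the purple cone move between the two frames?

1.1

The purple cone moved from about (1.5, 2.8) to (1.0, 3.8), a distance of √(0.5² + 1.0²) ≈ 1.1.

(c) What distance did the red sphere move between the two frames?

0.7

From (9.3, 1.4) to (9.5, 2.1), the red sphere covered √(0.2² + 0.7²) ≈ 0.7 units.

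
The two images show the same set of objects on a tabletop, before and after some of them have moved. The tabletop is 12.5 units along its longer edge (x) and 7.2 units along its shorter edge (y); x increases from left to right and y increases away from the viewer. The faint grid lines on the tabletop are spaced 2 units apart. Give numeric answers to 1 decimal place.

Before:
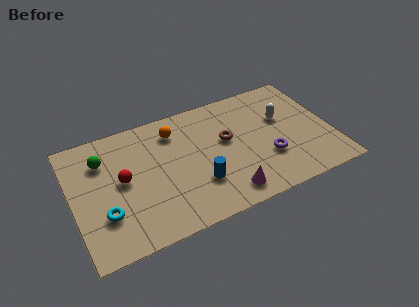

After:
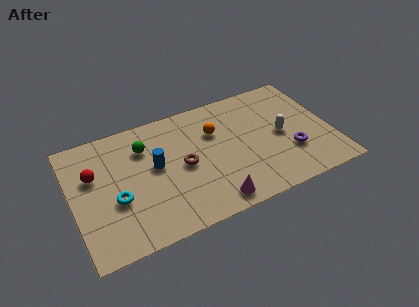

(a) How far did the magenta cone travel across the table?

0.7

From (7.1, 1.1) to (6.4, 0.9), the magenta cone covered √(0.7² + 0.2²) ≈ 0.7 units.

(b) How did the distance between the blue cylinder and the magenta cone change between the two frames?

+2.3

The distance was about 1.6 in the first image and 3.9 in the second, so they moved 2.3 units further apart.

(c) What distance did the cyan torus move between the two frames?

0.8

From (1.4, 2.2) to (2.0, 2.8), the cyan torus covered √(0.6² + 0.6²) ≈ 0.8 units.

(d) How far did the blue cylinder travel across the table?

2.6

The blue cylinder moved from about (5.9, 2.2) to (4.0, 4.0), a distance of √(1.9² + 1.8²) ≈ 2.6.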